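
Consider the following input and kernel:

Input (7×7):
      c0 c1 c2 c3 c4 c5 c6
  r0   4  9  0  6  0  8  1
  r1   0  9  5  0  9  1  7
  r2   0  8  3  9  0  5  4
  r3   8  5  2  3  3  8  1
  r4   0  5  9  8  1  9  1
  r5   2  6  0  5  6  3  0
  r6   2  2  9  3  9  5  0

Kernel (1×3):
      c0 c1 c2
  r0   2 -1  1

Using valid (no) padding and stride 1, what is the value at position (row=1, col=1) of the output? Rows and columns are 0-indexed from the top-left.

The receptive field on the input at this output position is [9 5 0]. Elementwise product with the kernel and sum: 9·2 + 5·-1 + 0·1.

13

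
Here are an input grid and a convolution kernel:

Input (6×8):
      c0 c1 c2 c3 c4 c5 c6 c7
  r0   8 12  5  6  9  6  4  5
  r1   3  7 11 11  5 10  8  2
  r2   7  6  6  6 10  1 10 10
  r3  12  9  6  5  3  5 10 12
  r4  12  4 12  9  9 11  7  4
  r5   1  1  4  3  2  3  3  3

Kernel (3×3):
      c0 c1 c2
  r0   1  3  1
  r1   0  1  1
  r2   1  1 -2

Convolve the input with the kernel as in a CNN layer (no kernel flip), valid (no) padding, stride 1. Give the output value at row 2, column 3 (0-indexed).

41

The receptive field on the input at this output position is [6 10 1 / 5 3 5 / 9 9 11]. Elementwise product with the kernel and sum: 6·1 + 10·3 + 1·1 + 3·1 + 5·1 + 9·1 + 9·1 + 11·-2.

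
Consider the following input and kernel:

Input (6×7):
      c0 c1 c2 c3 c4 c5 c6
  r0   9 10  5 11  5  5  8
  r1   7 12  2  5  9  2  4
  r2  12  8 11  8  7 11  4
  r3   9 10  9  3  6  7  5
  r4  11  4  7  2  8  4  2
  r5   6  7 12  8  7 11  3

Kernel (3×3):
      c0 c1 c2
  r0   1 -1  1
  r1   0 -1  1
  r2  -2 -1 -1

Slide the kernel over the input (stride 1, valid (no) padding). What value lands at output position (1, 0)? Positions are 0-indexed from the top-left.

-37

The receptive field on the input at this output position is [7 12 2 / 12 8 11 / 9 10 9]. Elementwise product with the kernel and sum: 7·1 + 12·-1 + 2·1 + 8·-1 + 11·1 + 9·-2 + 10·-1 + 9·-1.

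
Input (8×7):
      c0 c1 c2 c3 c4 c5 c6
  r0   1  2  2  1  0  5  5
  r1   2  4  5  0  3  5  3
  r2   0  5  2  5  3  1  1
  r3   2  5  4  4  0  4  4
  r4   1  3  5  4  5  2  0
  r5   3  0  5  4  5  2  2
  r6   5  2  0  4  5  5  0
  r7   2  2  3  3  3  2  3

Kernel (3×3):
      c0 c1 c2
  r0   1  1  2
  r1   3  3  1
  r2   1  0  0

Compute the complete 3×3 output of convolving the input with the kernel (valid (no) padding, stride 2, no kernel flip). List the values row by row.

Output[0,0]: The receptive field on the input at this output position is [1 2 2 / 2 4 5 / 0 5 2]. Elementwise product with the kernel and sum: 1·1 + 2·1 + 2·2 + 2·3 + 4·3 + 5·1 + 0·1.
Output[0,1]: The receptive field on the input at this output position is [2 1 0 / 5 0 3 / 2 5 3]. Elementwise product with the kernel and sum: 2·1 + 1·1 + 0·2 + 5·3 + 0·3 + 3·1 + 2·1.

30 23 45
35 42 27
33 51 35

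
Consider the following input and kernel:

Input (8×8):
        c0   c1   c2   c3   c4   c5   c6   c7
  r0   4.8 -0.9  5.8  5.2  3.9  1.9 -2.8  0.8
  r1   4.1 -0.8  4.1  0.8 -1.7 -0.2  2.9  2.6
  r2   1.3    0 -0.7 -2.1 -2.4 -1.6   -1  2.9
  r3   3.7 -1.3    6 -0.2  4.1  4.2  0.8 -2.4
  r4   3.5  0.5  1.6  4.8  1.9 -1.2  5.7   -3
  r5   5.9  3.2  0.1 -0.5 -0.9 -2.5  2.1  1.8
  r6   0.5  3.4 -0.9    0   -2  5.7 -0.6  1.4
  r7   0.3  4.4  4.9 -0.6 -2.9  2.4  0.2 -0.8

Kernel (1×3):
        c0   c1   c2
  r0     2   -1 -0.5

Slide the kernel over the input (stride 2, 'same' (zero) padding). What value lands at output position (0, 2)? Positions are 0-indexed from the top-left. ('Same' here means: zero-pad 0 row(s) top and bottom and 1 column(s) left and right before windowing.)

The receptive field on the zero-padded input at this output position is [5.2 3.9 1.9]. Elementwise product with the kernel and sum: 5.2·2 + 3.9·-1 + 1.9·-0.5.

5.55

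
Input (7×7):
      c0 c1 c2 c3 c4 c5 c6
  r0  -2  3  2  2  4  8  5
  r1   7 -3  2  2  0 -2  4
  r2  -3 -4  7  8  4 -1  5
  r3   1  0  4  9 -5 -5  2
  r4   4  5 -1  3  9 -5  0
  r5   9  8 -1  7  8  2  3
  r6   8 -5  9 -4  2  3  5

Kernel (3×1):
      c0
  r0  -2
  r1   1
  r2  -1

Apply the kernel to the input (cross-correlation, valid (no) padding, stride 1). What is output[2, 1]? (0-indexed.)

3

The receptive field on the input at this output position is [-4 / 0 / 5]. Elementwise product with the kernel and sum: -4·-2 + 0·1 + 5·-1.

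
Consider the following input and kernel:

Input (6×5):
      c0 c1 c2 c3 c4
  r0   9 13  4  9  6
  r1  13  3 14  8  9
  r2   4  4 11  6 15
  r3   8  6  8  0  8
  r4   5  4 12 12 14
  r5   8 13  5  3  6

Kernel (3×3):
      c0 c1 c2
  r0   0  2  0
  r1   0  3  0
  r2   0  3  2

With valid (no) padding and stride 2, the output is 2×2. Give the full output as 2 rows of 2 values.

Output[0,0]: The receptive field on the input at this output position is [9 13 4 / 13 3 14 / 4 4 11]. Elementwise product with the kernel and sum: 13·2 + 3·3 + 4·3 + 11·2.

69 90
62 76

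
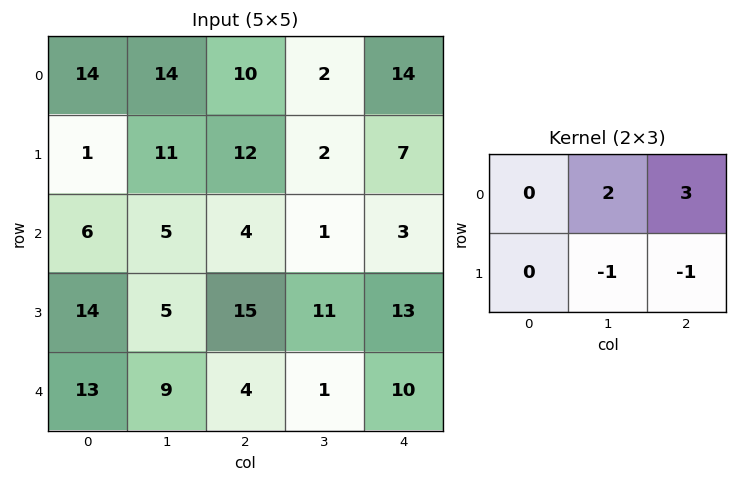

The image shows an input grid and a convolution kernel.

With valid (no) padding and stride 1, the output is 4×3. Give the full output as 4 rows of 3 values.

35 12 37
49 25 21
2 -15 -13
42 58 50

Output[0,0]: The receptive field on the input at this output position is [14 14 10 / 1 11 12]. Elementwise product with the kernel and sum: 14·2 + 10·3 + 11·-1 + 12·-1.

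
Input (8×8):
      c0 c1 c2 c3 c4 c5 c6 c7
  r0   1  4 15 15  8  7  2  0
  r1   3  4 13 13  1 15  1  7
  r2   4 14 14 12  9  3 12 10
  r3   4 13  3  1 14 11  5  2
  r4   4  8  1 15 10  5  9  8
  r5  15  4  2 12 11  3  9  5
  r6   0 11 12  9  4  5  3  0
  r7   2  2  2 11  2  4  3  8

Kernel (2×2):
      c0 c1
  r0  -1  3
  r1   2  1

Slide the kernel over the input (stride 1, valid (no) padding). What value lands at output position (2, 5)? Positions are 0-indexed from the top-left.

The receptive field on the input at this output position is [3 12 / 11 5]. Elementwise product with the kernel and sum: 3·-1 + 12·3 + 11·2 + 5·1.

60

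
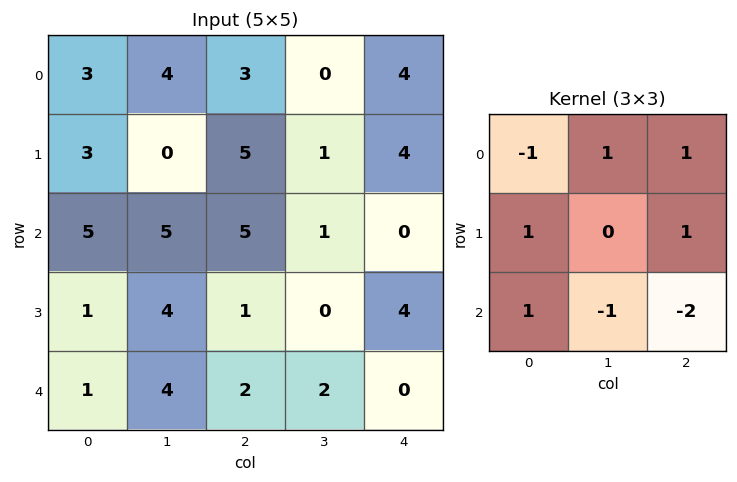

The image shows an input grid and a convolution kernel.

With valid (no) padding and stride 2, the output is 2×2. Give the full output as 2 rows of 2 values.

2 14
0 1

Output[0,0]: The receptive field on the input at this output position is [3 4 3 / 3 0 5 / 5 5 5]. Elementwise product with the kernel and sum: 3·-1 + 4·1 + 3·1 + 3·1 + 5·1 + 5·1 + 5·-1 + 5·-2.
Output[0,1]: The receptive field on the input at this output position is [3 0 4 / 5 1 4 / 5 1 0]. Elementwise product with the kernel and sum: 3·-1 + 0·1 + 4·1 + 5·1 + 4·1 + 5·1 + 1·-1 + 0·-2.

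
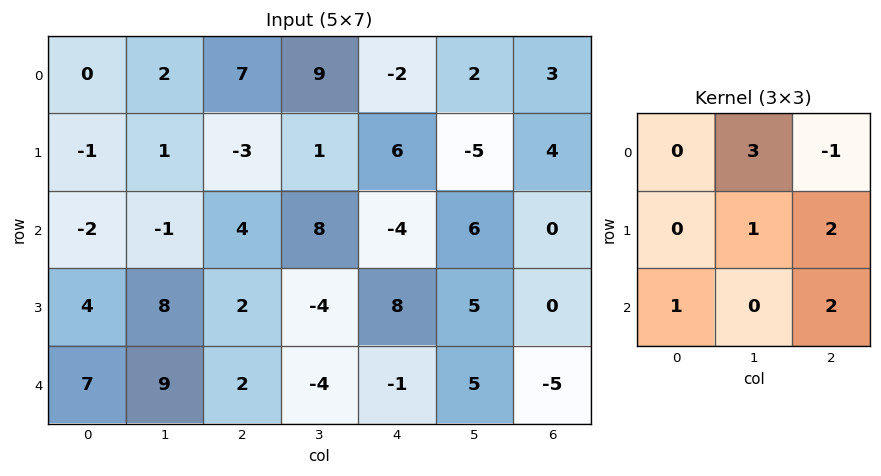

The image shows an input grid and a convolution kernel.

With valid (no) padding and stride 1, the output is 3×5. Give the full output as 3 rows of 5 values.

0 26 38 8 2
21 10 15 37 -5
16 -1 40 6 12

Output[0,0]: The receptive field on the input at this output position is [0 2 7 / -1 1 -3 / -2 -1 4]. Elementwise product with the kernel and sum: 2·3 + 7·-1 + 1·1 + -3·2 + -2·1 + 4·2.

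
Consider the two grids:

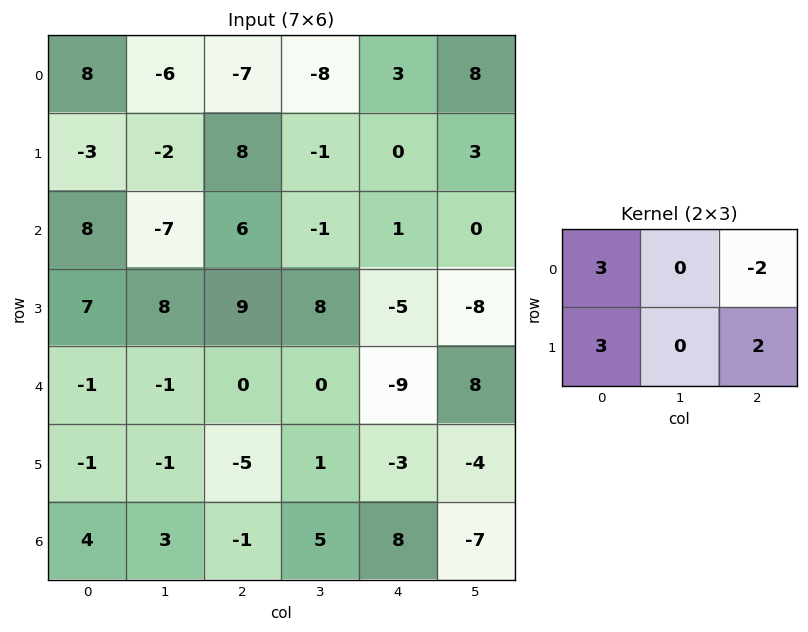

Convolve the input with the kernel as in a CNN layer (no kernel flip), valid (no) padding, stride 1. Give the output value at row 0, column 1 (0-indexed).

The receptive field on the input at this output position is [-6 -7 -8 / -2 8 -1]. Elementwise product with the kernel and sum: -6·3 + -8·-2 + -2·3 + -1·2.

-10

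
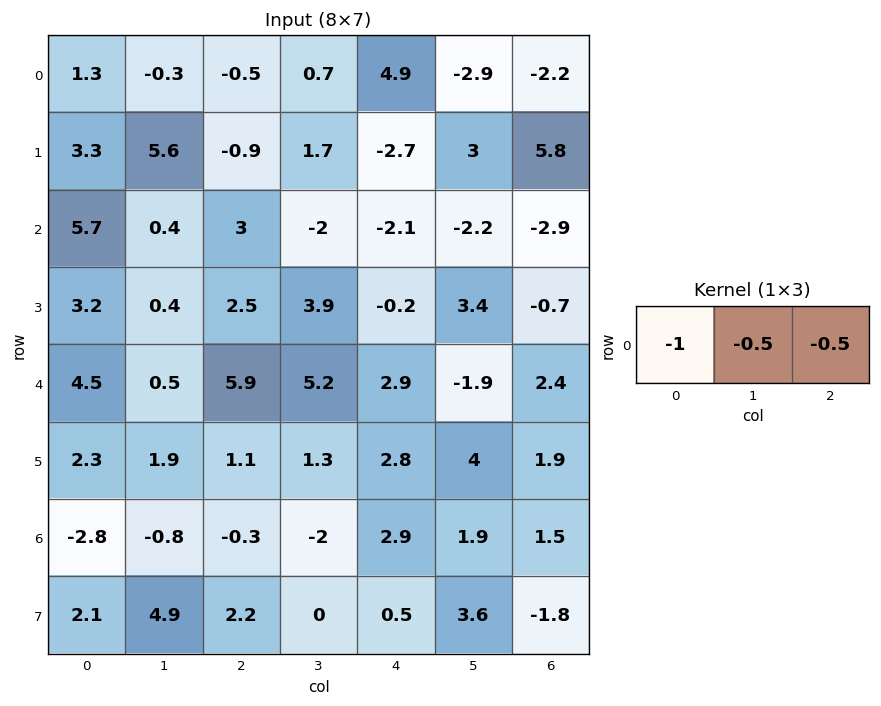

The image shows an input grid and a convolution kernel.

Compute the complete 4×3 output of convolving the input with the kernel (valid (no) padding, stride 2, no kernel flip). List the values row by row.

Output[0,0]: The receptive field on the input at this output position is [1.3 -0.3 -0.5]. Elementwise product with the kernel and sum: 1.3·-1 + -0.3·-0.5 + -0.5·-0.5.

-0.9 -2.3 -2.35
-7.4 -0.95 4.65
-7.7 -9.95 -3.15
3.35 -0.15 -4.6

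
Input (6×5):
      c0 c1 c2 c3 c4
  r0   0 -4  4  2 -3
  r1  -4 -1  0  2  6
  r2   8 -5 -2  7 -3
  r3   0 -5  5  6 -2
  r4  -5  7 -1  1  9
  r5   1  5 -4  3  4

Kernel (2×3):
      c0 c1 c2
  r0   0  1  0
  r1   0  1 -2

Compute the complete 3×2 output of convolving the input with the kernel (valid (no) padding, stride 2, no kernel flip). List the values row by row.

-5 -8
-20 17
20 -4

Output[0,0]: The receptive field on the input at this output position is [0 -4 4 / -4 -1 0]. Elementwise product with the kernel and sum: -4·1 + -1·1 + 0·-2.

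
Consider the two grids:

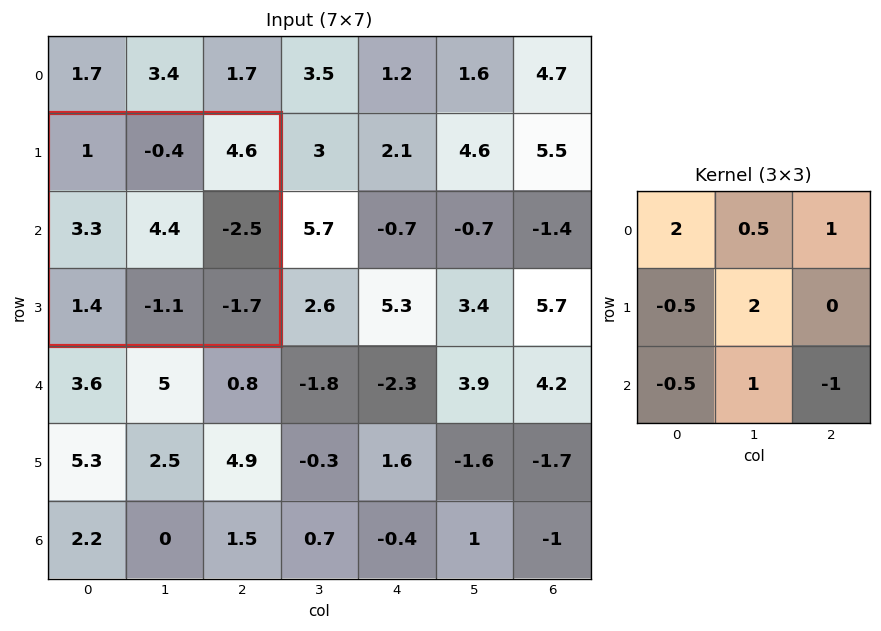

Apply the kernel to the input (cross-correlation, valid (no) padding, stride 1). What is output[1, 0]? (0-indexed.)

The receptive field on the input at this output position is [1 -0.4 4.6 / 3.3 4.4 -2.5 / 1.4 -1.1 -1.7]. Elementwise product with the kernel and sum: 1·2 + -0.4·0.5 + 4.6·1 + 3.3·-0.5 + 4.4·2 + 1.4·-0.5 + -1.1·1 + -1.7·-1.

13.45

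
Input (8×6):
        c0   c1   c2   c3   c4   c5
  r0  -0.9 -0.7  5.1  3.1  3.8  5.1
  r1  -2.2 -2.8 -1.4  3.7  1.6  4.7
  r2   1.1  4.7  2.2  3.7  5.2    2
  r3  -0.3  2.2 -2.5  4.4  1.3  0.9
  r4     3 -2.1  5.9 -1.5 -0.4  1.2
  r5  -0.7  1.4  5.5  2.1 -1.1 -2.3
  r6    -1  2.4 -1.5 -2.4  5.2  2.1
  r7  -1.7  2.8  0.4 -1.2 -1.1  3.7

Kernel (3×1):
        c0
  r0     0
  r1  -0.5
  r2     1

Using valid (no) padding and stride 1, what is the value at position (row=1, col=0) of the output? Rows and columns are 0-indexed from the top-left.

The receptive field on the input at this output position is [-2.2 / 1.1 / -0.3]. Elementwise product with the kernel and sum: 1.1·-0.5 + -0.3·1.

-0.85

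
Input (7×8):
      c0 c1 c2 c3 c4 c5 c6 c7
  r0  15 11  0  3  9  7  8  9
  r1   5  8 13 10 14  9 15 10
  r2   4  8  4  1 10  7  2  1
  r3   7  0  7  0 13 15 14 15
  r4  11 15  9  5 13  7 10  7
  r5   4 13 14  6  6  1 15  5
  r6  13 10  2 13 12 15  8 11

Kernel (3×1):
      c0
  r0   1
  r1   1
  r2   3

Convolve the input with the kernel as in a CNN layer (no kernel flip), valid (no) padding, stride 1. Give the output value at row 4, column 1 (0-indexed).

The receptive field on the input at this output position is [15 / 13 / 10]. Elementwise product with the kernel and sum: 15·1 + 13·1 + 10·3.

58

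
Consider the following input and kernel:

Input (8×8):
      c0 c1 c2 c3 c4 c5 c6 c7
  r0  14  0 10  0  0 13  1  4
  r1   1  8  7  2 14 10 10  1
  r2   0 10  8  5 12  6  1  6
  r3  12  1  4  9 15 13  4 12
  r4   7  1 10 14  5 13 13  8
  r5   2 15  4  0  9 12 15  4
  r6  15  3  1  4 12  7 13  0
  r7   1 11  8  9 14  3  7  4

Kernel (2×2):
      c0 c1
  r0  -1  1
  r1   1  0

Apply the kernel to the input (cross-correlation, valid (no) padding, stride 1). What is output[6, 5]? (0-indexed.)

The receptive field on the input at this output position is [7 13 / 3 7]. Elementwise product with the kernel and sum: 7·-1 + 13·1 + 3·1.

9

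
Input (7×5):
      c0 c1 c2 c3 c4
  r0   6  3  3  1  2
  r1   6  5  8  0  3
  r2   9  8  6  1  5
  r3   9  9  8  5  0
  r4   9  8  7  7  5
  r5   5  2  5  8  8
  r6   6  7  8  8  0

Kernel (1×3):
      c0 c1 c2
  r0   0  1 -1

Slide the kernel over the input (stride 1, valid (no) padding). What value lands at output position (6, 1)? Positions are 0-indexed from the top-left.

0

The receptive field on the input at this output position is [7 8 8]. Elementwise product with the kernel and sum: 8·1 + 8·-1.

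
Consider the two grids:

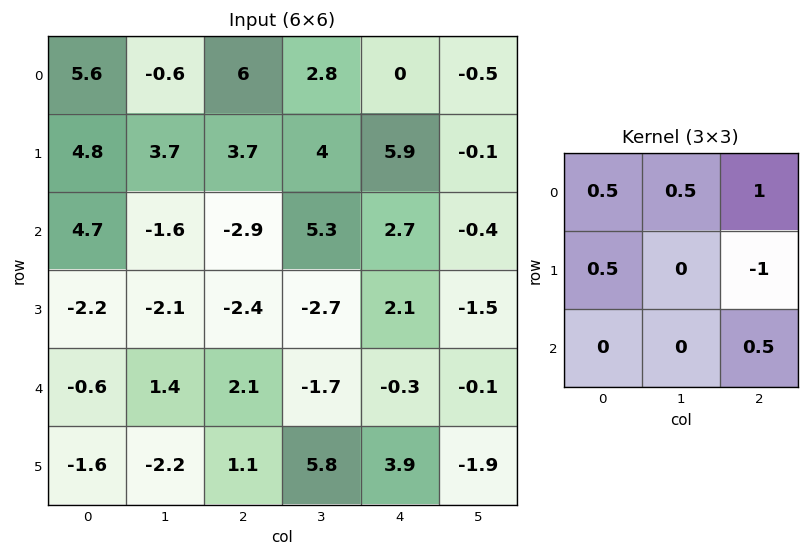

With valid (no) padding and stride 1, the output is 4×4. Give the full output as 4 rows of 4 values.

Output[0,0]: The receptive field on the input at this output position is [5.6 -0.6 6 / 4.8 3.7 3.7 / 4.7 -1.6 -2.9]. Elementwise product with the kernel and sum: 5.6·0.5 + -0.6·0.5 + 6·1 + 4.8·0.5 + 3.7·-1 + -2.9·0.5.
Output[0,1]: The receptive field on the input at this output position is [-0.6 6 2.8 / 3.7 3.7 4 / -1.6 -2.9 5.3]. Elementwise product with the kernel and sum: -0.6·0.5 + 6·0.5 + 2.8·1 + 3.7·0.5 + 4·-1 + 5.3·0.5.

5.75 6 1.7 2.8
12 0.25 6.65 7.15
1 3.85 0.45 3.7
-6.4 0.35 2.85 -3.5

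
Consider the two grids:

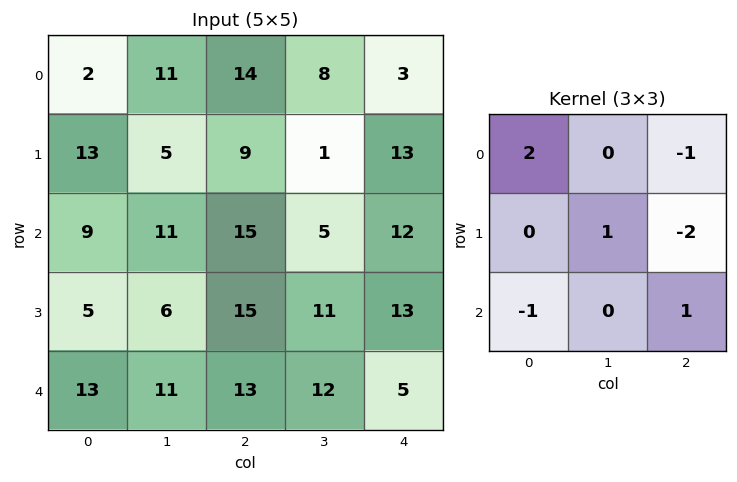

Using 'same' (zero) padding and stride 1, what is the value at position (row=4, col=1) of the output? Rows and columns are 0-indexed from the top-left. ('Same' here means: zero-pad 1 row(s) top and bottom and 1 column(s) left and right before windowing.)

-20

The receptive field on the zero-padded input at this output position is [5 6 15 / 13 11 13 / 0 0 0]. Elementwise product with the kernel and sum: 5·2 + 15·-1 + 11·1 + 13·-2 + 0·-1 + 0·1.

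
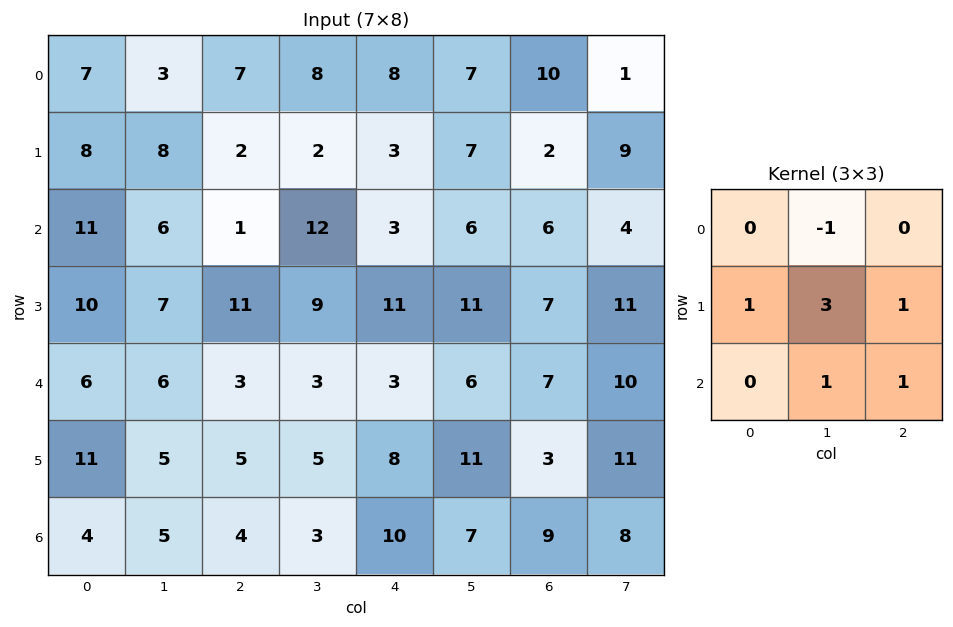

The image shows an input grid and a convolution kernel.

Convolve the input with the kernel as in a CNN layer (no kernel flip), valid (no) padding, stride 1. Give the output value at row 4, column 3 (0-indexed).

54

The receptive field on the input at this output position is [3 3 6 / 5 8 11 / 3 10 7]. Elementwise product with the kernel and sum: 3·-1 + 5·1 + 8·3 + 11·1 + 10·1 + 7·1.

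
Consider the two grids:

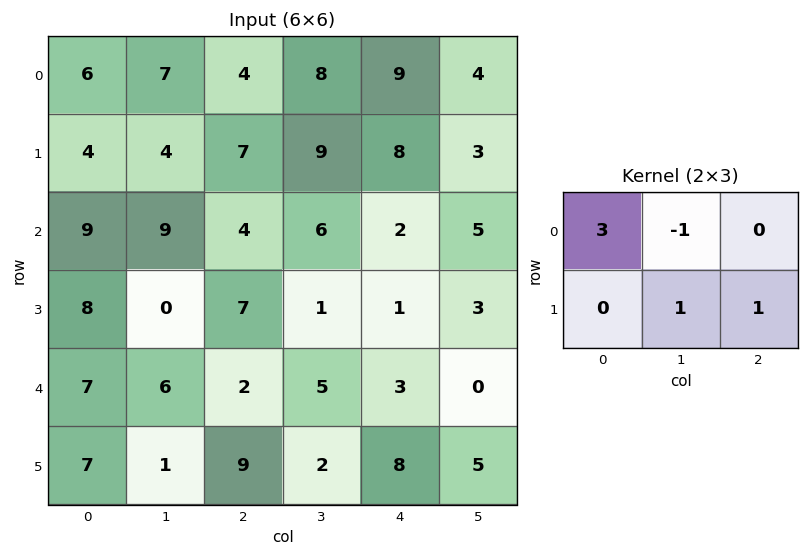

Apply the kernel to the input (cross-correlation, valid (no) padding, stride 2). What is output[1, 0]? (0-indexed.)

25

The receptive field on the input at this output position is [9 9 4 / 8 0 7]. Elementwise product with the kernel and sum: 9·3 + 9·-1 + 0·1 + 7·1.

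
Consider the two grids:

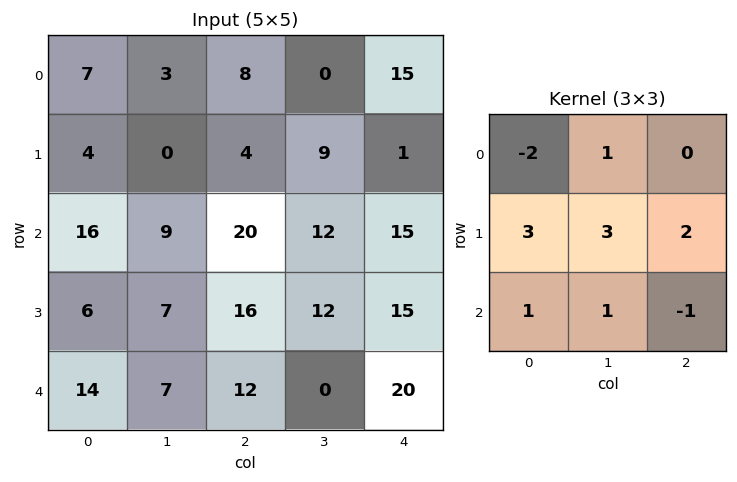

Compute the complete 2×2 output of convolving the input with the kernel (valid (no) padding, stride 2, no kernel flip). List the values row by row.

Output[0,0]: The receptive field on the input at this output position is [7 3 8 / 4 0 4 / 16 9 20]. Elementwise product with the kernel and sum: 7·-2 + 3·1 + 4·3 + 0·3 + 4·2 + 16·1 + 9·1 + 20·-1.
Output[0,1]: The receptive field on the input at this output position is [8 0 15 / 4 9 1 / 20 12 15]. Elementwise product with the kernel and sum: 8·-2 + 0·1 + 4·3 + 9·3 + 1·2 + 20·1 + 12·1 + 15·-1.

14 42
57 78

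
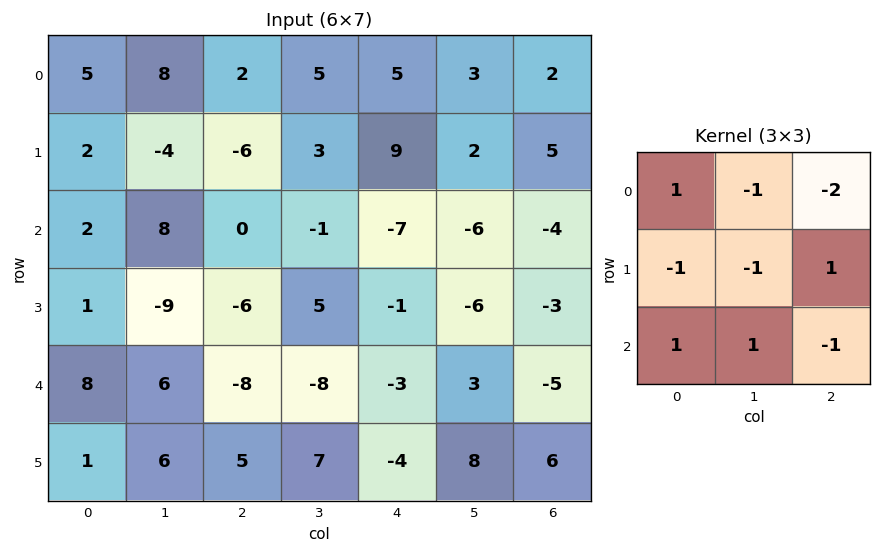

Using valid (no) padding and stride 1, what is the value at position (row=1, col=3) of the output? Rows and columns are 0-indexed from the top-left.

2

The receptive field on the input at this output position is [3 9 2 / -1 -7 -6 / 5 -1 -6]. Elementwise product with the kernel and sum: 3·1 + 9·-1 + 2·-2 + -1·-1 + -7·-1 + -6·1 + 5·1 + -1·1 + -6·-1.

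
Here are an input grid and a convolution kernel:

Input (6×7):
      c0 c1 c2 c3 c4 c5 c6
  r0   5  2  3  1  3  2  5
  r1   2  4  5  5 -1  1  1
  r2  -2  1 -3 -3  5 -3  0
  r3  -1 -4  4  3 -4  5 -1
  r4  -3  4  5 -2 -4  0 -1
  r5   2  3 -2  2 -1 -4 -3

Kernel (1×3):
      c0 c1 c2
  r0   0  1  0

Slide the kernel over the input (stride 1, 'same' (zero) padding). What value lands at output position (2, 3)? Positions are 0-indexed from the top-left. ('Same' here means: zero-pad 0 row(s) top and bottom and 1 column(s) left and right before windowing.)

-3

The receptive field on the zero-padded input at this output position is [-3 -3 5]. Elementwise product with the kernel and sum: -3·1.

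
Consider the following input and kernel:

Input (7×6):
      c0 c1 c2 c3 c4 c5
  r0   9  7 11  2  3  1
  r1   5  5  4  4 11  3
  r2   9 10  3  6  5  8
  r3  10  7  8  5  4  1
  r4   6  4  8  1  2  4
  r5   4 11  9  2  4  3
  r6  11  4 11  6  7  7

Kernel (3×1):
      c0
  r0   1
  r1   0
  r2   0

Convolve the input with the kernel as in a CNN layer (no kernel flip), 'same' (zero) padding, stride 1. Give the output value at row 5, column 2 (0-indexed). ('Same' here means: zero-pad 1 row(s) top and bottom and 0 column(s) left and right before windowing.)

The receptive field on the zero-padded input at this output position is [8 / 9 / 11]. Elementwise product with the kernel and sum: 8·1.

8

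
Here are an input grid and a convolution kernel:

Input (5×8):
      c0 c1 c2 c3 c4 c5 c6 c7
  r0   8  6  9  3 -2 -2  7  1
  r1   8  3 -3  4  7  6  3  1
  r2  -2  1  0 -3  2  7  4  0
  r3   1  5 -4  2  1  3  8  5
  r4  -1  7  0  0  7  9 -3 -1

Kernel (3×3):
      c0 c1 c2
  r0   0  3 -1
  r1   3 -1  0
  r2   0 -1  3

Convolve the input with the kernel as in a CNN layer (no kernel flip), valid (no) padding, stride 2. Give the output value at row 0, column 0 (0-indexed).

The receptive field on the input at this output position is [8 6 9 / 8 3 -3 / -2 1 0]. Elementwise product with the kernel and sum: 6·3 + 9·-1 + 8·3 + 3·-1 + 1·-1 + 0·3.

29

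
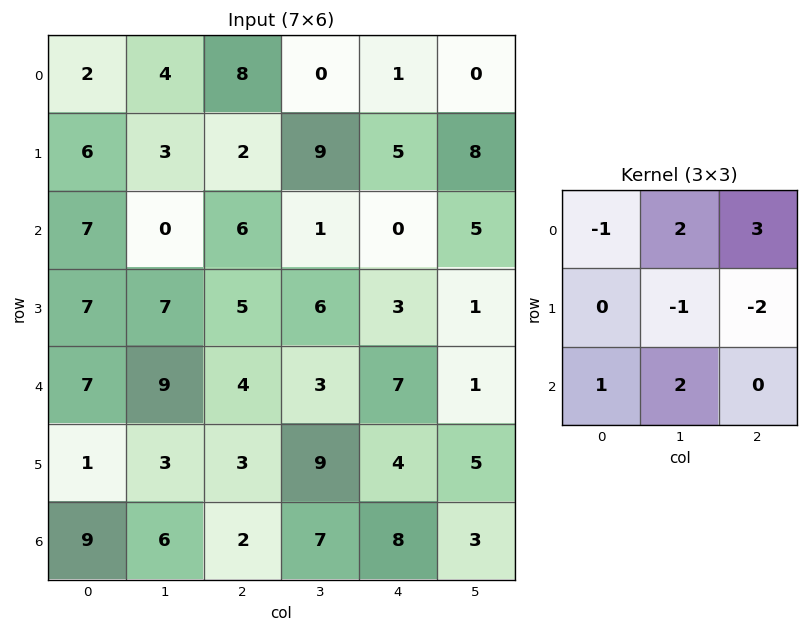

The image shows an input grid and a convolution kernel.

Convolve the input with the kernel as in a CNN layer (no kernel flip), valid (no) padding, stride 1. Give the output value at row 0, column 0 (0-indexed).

The receptive field on the input at this output position is [2 4 8 / 6 3 2 / 7 0 6]. Elementwise product with the kernel and sum: 2·-1 + 4·2 + 8·3 + 3·-1 + 2·-2 + 7·1 + 0·2.

30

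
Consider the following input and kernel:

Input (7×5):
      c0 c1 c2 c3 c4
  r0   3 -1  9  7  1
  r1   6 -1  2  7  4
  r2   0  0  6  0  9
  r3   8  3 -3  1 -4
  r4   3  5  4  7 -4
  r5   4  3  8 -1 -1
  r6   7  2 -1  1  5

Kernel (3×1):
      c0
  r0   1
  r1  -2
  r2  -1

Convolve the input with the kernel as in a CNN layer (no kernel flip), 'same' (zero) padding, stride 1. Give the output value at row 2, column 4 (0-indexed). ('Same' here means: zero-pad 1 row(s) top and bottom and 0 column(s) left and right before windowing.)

-10

The receptive field on the zero-padded input at this output position is [4 / 9 / -4]. Elementwise product with the kernel and sum: 4·1 + 9·-2 + -4·-1.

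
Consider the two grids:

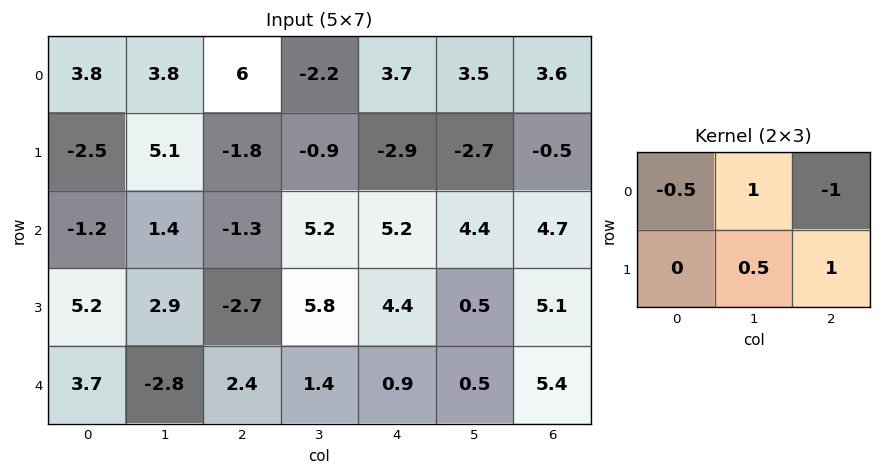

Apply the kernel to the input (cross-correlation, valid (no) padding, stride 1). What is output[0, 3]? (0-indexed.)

The receptive field on the input at this output position is [-2.2 3.7 3.5 / -0.9 -2.9 -2.7]. Elementwise product with the kernel and sum: -2.2·-0.5 + 3.7·1 + 3.5·-1 + -2.9·0.5 + -2.7·1.

-2.85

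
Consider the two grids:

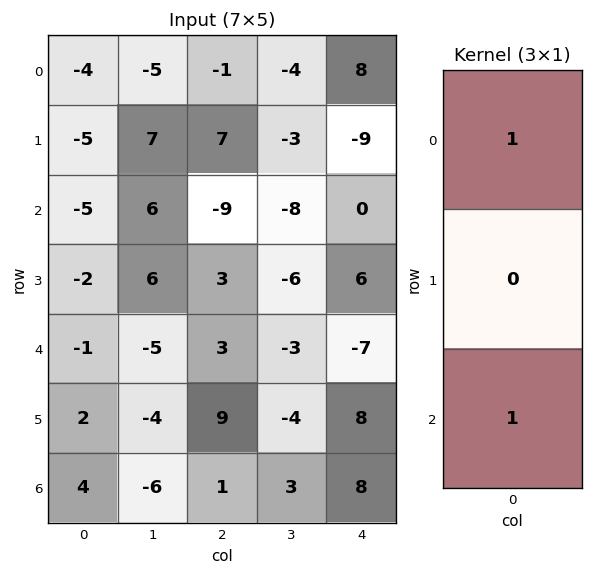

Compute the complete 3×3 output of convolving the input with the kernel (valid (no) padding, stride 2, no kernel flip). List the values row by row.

-9 -10 8
-6 -6 -7
3 4 1

Output[0,0]: The receptive field on the input at this output position is [-4 / -5 / -5]. Elementwise product with the kernel and sum: -4·1 + -5·1.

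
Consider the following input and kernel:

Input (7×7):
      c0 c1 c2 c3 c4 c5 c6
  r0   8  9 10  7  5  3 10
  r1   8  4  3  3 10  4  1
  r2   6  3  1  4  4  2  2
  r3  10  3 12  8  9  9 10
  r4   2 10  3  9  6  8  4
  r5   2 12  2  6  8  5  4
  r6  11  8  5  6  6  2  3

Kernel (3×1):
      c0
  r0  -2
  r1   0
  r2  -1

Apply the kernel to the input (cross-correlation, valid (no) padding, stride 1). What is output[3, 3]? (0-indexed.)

-22

The receptive field on the input at this output position is [8 / 9 / 6]. Elementwise product with the kernel and sum: 8·-2 + 6·-1.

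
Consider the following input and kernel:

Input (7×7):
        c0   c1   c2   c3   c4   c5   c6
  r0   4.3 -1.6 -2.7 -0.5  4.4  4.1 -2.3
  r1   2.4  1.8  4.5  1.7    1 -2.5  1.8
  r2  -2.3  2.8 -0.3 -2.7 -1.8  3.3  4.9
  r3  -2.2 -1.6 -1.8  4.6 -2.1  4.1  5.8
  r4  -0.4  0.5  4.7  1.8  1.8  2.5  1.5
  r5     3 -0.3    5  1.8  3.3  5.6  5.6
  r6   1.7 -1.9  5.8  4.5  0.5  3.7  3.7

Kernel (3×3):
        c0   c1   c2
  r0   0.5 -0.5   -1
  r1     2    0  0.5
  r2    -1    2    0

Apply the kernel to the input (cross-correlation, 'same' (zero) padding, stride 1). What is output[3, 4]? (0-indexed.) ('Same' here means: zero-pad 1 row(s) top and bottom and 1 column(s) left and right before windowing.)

The receptive field on the zero-padded input at this output position is [-2.7 -1.8 3.3 / 4.6 -2.1 4.1 / 1.8 1.8 2.5]. Elementwise product with the kernel and sum: -2.7·0.5 + -1.8·-0.5 + 3.3·-1 + 4.6·2 + 4.1·0.5 + 1.8·-1 + 1.8·2.

9.3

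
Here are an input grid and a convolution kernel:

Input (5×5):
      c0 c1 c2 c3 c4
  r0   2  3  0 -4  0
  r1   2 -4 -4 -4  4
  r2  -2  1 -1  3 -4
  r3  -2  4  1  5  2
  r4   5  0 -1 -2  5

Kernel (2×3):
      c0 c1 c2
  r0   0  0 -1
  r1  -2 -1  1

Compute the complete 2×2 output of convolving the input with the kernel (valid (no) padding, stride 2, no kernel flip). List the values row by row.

-4 16
2 -1

Output[0,0]: The receptive field on the input at this output position is [2 3 0 / 2 -4 -4]. Elementwise product with the kernel and sum: 0·-1 + 2·-2 + -4·-1 + -4·1.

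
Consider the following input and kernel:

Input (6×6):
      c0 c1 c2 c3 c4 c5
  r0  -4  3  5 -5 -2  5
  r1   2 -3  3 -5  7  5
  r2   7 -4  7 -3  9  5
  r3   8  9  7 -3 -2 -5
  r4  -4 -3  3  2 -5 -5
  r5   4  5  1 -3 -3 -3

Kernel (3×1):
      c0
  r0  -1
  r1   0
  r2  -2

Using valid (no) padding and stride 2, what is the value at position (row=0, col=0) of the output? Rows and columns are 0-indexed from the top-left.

-10

The receptive field on the input at this output position is [-4 / 2 / 7]. Elementwise product with the kernel and sum: -4·-1 + 7·-2.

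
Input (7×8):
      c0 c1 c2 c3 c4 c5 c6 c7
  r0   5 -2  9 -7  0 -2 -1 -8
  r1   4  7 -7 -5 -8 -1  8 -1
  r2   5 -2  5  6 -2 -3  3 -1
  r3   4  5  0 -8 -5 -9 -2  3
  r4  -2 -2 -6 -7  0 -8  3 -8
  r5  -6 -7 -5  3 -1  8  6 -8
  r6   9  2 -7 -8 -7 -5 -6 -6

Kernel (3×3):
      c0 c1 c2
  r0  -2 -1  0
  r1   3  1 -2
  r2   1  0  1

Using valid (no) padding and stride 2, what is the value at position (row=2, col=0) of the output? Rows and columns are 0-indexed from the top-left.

-7

The receptive field on the input at this output position is [-2 -2 -6 / -6 -7 -5 / 9 2 -7]. Elementwise product with the kernel and sum: -2·-2 + -2·-1 + -6·3 + -7·1 + -5·-2 + 9·1 + -7·1.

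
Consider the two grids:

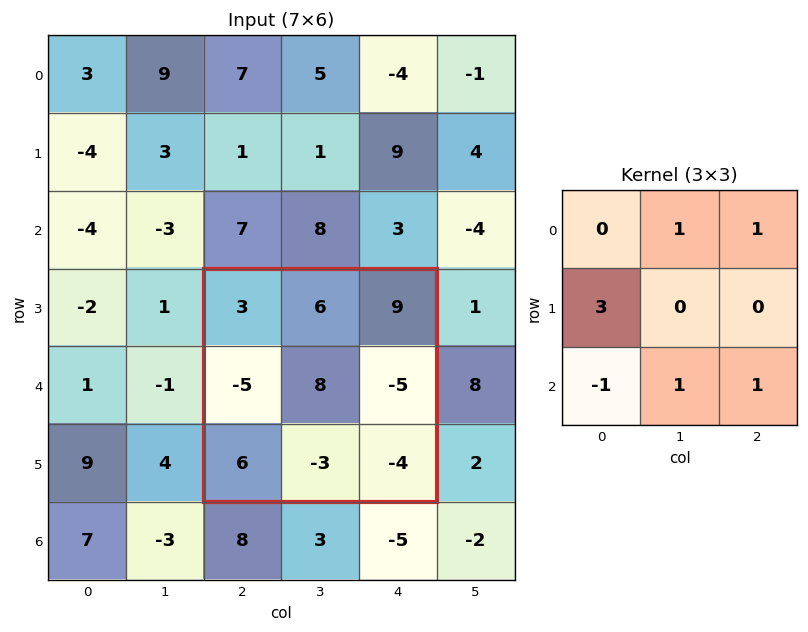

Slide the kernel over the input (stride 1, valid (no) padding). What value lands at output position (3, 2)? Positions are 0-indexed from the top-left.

-13

The receptive field on the input at this output position is [3 6 9 / -5 8 -5 / 6 -3 -4]. Elementwise product with the kernel and sum: 6·1 + 9·1 + -5·3 + 6·-1 + -3·1 + -4·1.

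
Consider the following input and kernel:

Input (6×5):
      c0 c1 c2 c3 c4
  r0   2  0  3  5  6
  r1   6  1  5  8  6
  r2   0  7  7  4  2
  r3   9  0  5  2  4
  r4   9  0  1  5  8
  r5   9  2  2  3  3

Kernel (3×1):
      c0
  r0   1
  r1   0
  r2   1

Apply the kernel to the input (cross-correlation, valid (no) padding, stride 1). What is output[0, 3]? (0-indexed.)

The receptive field on the input at this output position is [5 / 8 / 4]. Elementwise product with the kernel and sum: 5·1 + 4·1.

9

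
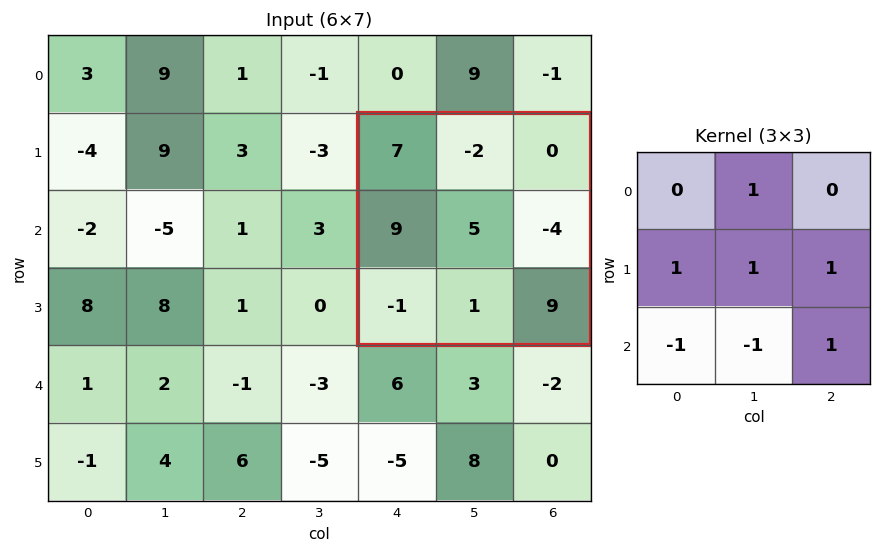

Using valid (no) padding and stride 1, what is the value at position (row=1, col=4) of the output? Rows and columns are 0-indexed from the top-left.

The receptive field on the input at this output position is [7 -2 0 / 9 5 -4 / -1 1 9]. Elementwise product with the kernel and sum: -2·1 + 9·1 + 5·1 + -4·1 + -1·-1 + 1·-1 + 9·1.

17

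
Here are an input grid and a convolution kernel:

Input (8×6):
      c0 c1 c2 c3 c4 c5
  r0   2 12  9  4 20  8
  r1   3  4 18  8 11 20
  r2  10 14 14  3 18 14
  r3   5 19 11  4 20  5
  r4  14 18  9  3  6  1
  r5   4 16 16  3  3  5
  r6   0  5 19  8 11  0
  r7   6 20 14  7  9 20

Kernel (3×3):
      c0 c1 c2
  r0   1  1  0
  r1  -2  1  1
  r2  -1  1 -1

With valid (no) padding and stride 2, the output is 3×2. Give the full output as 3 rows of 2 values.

20 -33
39 7
42 -36

Output[0,0]: The receptive field on the input at this output position is [2 12 9 / 3 4 18 / 10 14 14]. Elementwise product with the kernel and sum: 2·1 + 12·1 + 3·-2 + 4·1 + 18·1 + 10·-1 + 14·1 + 14·-1.
Output[0,1]: The receptive field on the input at this output position is [9 4 20 / 18 8 11 / 14 3 18]. Elementwise product with the kernel and sum: 9·1 + 4·1 + 18·-2 + 8·1 + 11·1 + 14·-1 + 3·1 + 18·-1.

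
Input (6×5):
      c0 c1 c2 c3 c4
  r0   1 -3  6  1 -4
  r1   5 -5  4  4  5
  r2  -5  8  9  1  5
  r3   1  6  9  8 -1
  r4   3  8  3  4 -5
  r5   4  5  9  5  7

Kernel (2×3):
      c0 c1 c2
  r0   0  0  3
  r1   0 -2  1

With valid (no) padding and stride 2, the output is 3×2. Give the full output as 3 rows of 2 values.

32 -15
24 -2
8 -18

Output[0,0]: The receptive field on the input at this output position is [1 -3 6 / 5 -5 4]. Elementwise product with the kernel and sum: 6·3 + -5·-2 + 4·1.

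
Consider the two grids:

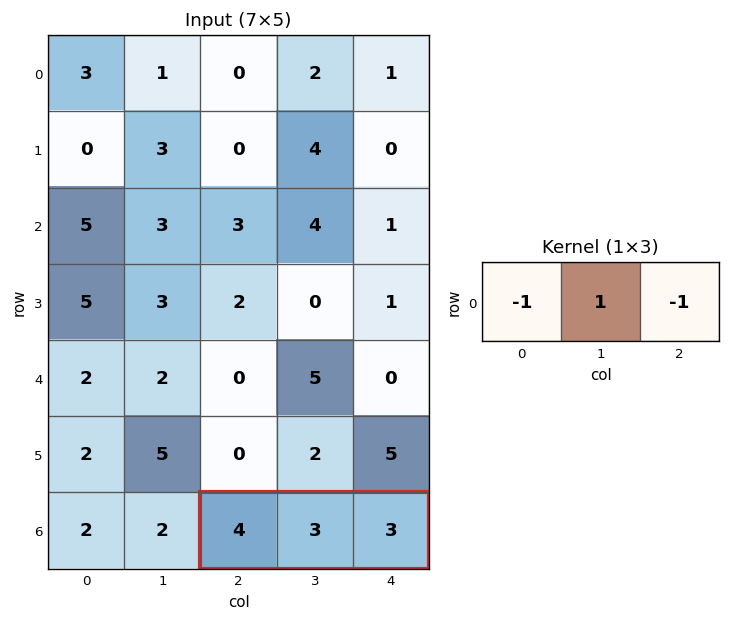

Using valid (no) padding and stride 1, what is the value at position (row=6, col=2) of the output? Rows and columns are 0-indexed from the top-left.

The receptive field on the input at this output position is [4 3 3]. Elementwise product with the kernel and sum: 4·-1 + 3·1 + 3·-1.

-4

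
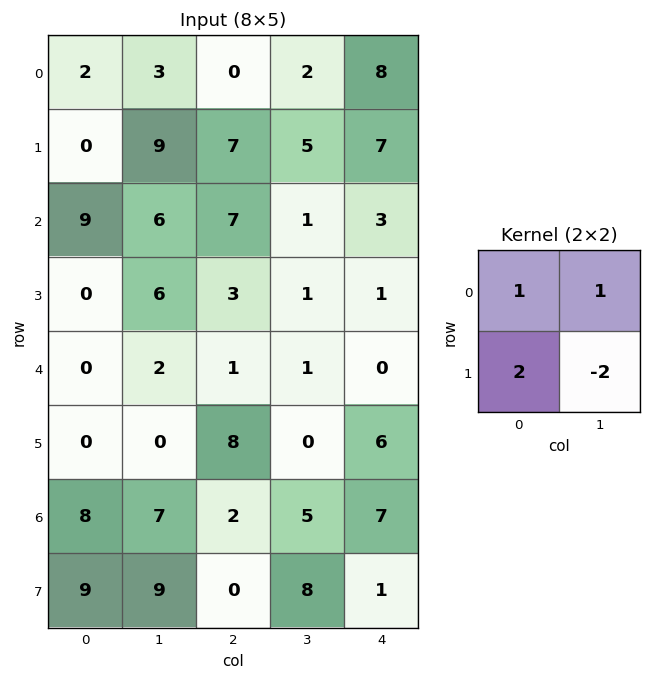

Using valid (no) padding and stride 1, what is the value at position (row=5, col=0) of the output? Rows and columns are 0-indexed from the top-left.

2

The receptive field on the input at this output position is [0 0 / 8 7]. Elementwise product with the kernel and sum: 0·1 + 0·1 + 8·2 + 7·-2.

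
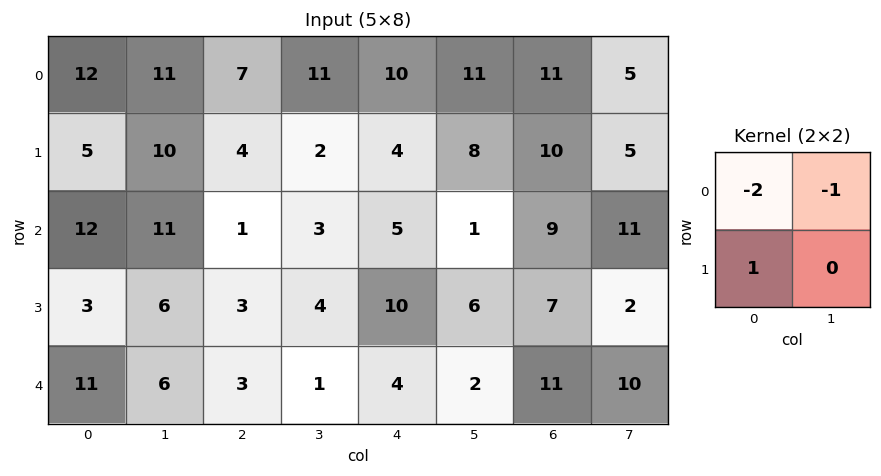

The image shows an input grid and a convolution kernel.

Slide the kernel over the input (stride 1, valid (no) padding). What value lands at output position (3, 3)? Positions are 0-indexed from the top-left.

-17

The receptive field on the input at this output position is [4 10 / 1 4]. Elementwise product with the kernel and sum: 4·-2 + 10·-1 + 1·1.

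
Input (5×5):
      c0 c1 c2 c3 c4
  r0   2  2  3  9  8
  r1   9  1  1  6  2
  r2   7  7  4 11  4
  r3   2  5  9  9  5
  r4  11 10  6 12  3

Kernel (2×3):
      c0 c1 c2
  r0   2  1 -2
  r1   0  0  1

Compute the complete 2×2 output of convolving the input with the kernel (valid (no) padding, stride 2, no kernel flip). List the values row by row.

Output[0,0]: The receptive field on the input at this output position is [2 2 3 / 9 1 1]. Elementwise product with the kernel and sum: 2·2 + 2·1 + 3·-2 + 1·1.
Output[0,1]: The receptive field on the input at this output position is [3 9 8 / 1 6 2]. Elementwise product with the kernel and sum: 3·2 + 9·1 + 8·-2 + 2·1.

1 1
22 16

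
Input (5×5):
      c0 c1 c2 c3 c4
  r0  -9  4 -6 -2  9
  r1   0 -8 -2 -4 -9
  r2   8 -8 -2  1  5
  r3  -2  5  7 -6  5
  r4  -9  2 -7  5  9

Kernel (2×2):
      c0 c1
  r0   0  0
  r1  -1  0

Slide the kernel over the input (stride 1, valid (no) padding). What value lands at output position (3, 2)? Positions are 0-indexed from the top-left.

7

The receptive field on the input at this output position is [7 -6 / -7 5]. Elementwise product with the kernel and sum: -7·-1.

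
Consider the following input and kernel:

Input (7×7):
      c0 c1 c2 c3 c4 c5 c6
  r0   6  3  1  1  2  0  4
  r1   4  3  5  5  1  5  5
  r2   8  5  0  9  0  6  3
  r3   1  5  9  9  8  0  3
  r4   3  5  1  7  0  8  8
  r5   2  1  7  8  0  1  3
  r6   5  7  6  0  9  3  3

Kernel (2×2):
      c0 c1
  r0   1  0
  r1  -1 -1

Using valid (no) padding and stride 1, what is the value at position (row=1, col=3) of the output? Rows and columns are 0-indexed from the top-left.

-4

The receptive field on the input at this output position is [5 1 / 9 0]. Elementwise product with the kernel and sum: 5·1 + 9·-1 + 0·-1.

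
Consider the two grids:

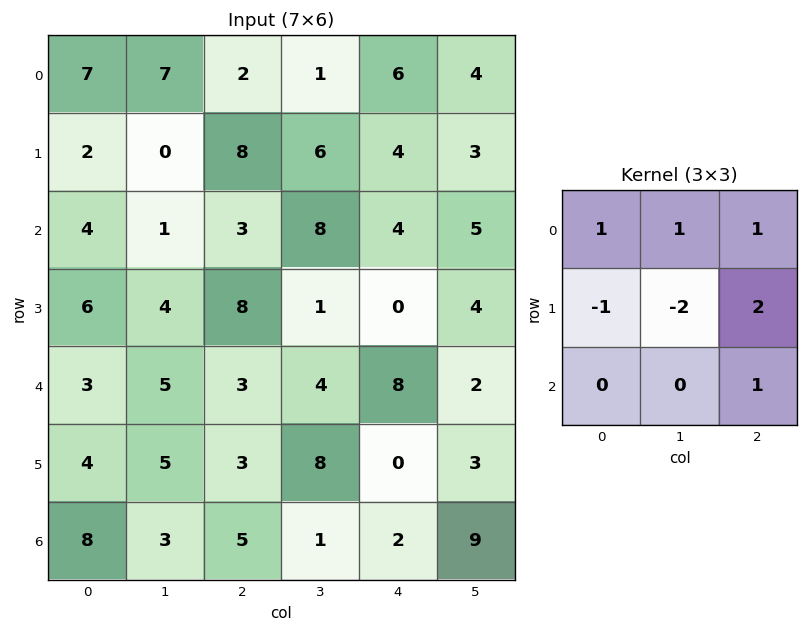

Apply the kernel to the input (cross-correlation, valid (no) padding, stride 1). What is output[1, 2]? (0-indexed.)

7

The receptive field on the input at this output position is [8 6 4 / 3 8 4 / 8 1 0]. Elementwise product with the kernel and sum: 8·1 + 6·1 + 4·1 + 3·-1 + 8·-2 + 4·2 + 0·1.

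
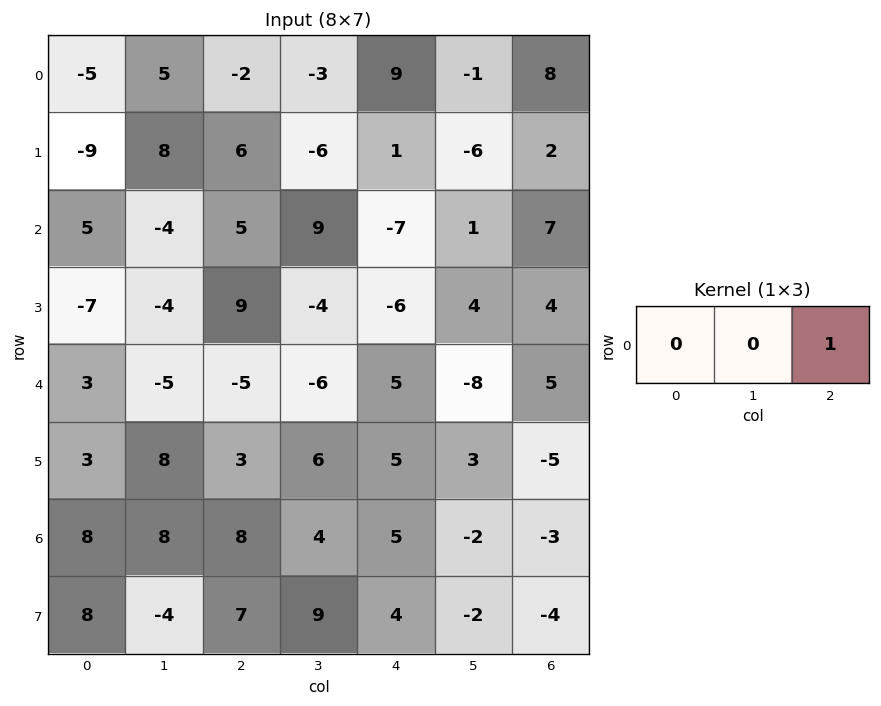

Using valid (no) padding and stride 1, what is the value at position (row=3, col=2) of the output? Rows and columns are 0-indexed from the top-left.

-6

The receptive field on the input at this output position is [9 -4 -6]. Elementwise product with the kernel and sum: -6·1.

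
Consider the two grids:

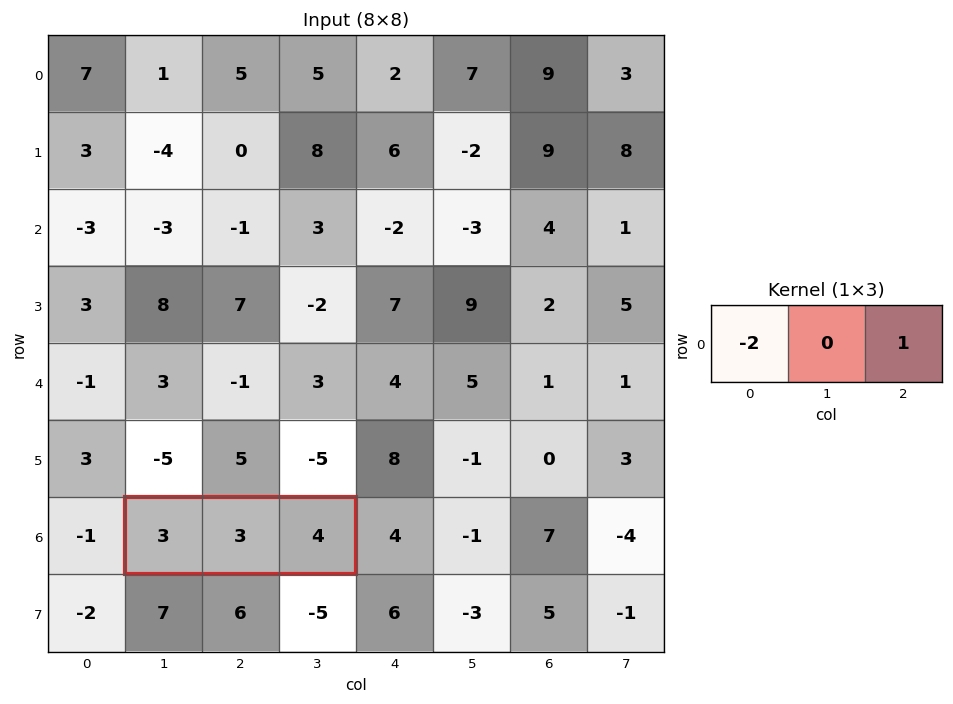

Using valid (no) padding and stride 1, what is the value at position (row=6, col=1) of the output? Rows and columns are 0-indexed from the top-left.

-2

The receptive field on the input at this output position is [3 3 4]. Elementwise product with the kernel and sum: 3·-2 + 4·1.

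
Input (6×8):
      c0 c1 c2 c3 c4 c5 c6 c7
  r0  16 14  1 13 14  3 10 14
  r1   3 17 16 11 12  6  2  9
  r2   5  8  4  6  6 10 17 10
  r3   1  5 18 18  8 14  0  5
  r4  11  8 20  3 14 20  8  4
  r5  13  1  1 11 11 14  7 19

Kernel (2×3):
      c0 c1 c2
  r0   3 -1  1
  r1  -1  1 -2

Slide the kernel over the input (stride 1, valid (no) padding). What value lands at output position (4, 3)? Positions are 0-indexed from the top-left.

-13

The receptive field on the input at this output position is [3 14 20 / 11 11 14]. Elementwise product with the kernel and sum: 3·3 + 14·-1 + 20·1 + 11·-1 + 11·1 + 14·-2.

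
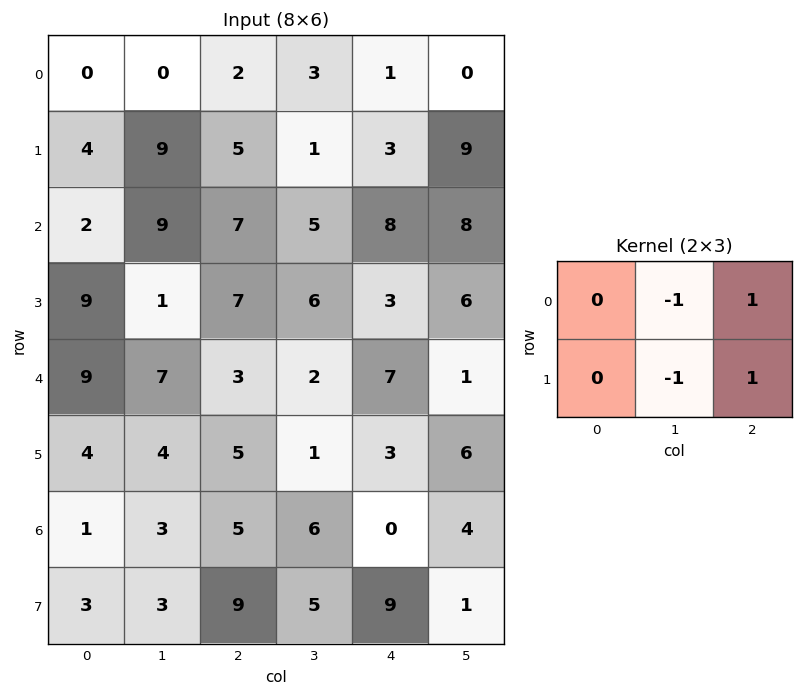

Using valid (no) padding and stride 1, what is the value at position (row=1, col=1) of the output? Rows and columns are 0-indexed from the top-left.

The receptive field on the input at this output position is [9 5 1 / 9 7 5]. Elementwise product with the kernel and sum: 5·-1 + 1·1 + 7·-1 + 5·1.

-6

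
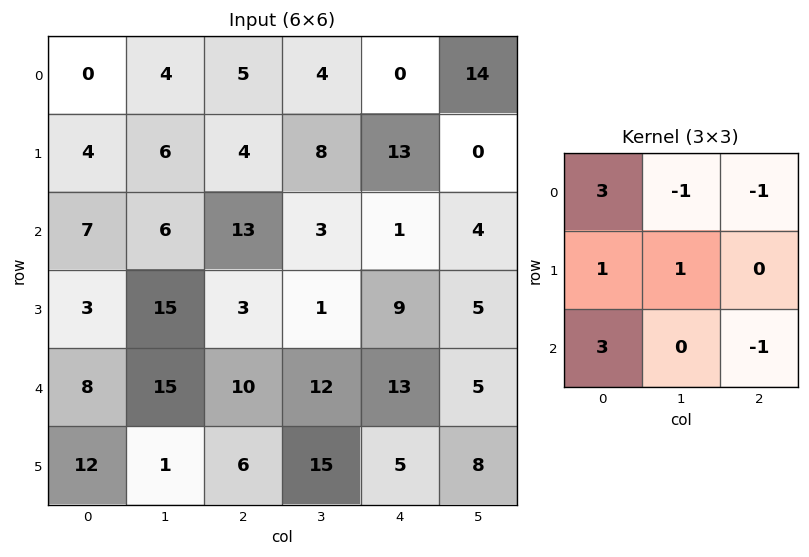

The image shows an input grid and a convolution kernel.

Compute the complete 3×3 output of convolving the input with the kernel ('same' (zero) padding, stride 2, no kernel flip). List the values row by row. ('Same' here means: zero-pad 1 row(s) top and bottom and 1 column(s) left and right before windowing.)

Output[0,0]: The receptive field on the zero-padded input at this output position is [0 0 0 / 0 0 4 / 0 4 6]. Elementwise product with the kernel and sum: 0·3 + 0·-1 + 0·-1 + 0·1 + 0·1 + 0·3 + 6·-1.
Output[0,1]: The receptive field on the zero-padded input at this output position is [0 0 0 / 4 5 4 / 6 4 8]. Elementwise product with the kernel and sum: 0·3 + 0·-1 + 0·-1 + 4·1 + 5·1 + 6·3 + 8·-1.

-6 19 28
-18 69 13
-11 54 51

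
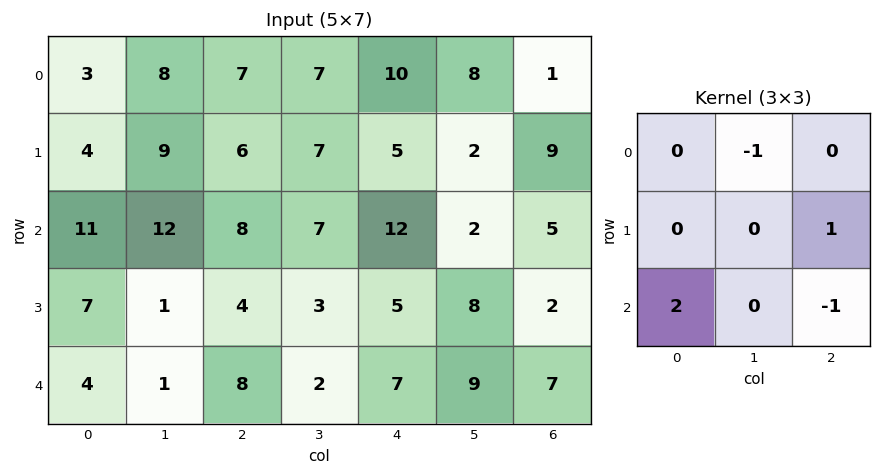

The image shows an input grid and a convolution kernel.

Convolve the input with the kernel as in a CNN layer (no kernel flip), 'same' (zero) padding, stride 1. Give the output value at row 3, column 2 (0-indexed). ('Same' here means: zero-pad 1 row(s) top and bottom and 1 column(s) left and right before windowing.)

The receptive field on the zero-padded input at this output position is [12 8 7 / 1 4 3 / 1 8 2]. Elementwise product with the kernel and sum: 8·-1 + 3·1 + 1·2 + 2·-1.

-5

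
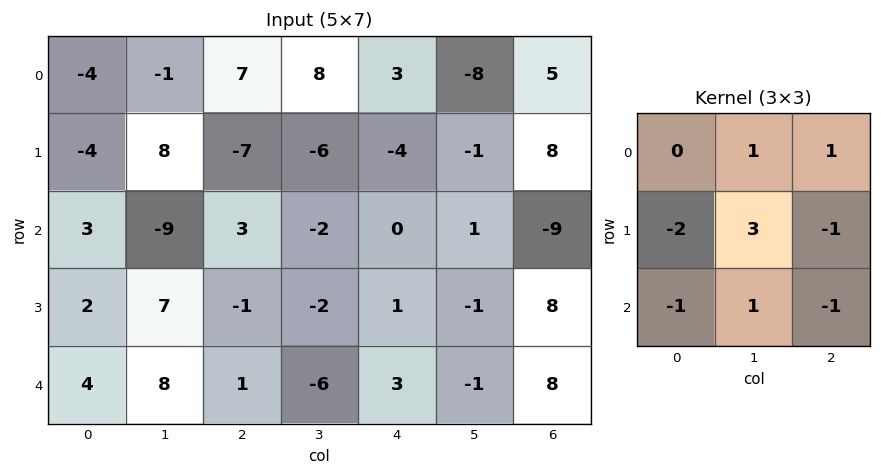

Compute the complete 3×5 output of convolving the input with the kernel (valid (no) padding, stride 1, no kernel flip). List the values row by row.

Output[0,0]: The receptive field on the input at this output position is [-4 -1 7 / -4 8 -7 / 3 -9 3]. Elementwise product with the kernel and sum: -1·1 + 7·1 + -4·-2 + 8·3 + -7·-1 + 3·-1 + -9·1 + 3·-1.

30 -2 6 -3 4
-29 10 -24 2 9
15 -15 -17 19 -33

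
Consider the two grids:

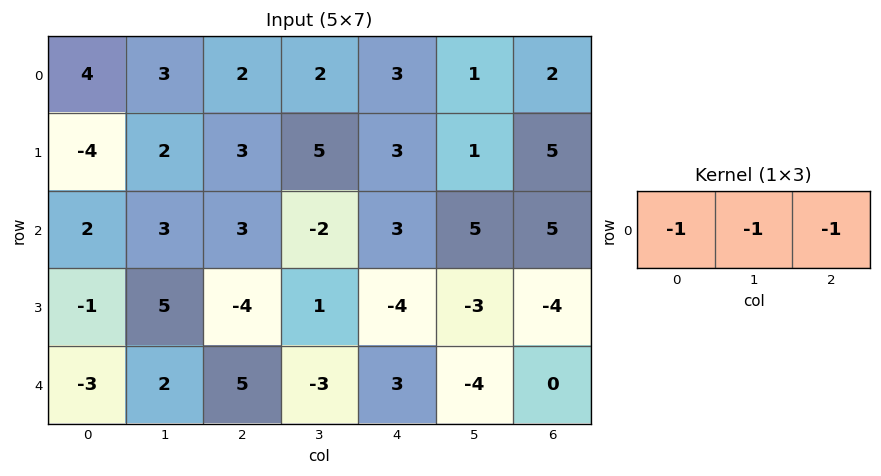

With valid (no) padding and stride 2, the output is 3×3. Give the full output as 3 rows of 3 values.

Output[0,0]: The receptive field on the input at this output position is [4 3 2]. Elementwise product with the kernel and sum: 4·-1 + 3·-1 + 2·-1.

-9 -7 -6
-8 -4 -13
-4 -5 1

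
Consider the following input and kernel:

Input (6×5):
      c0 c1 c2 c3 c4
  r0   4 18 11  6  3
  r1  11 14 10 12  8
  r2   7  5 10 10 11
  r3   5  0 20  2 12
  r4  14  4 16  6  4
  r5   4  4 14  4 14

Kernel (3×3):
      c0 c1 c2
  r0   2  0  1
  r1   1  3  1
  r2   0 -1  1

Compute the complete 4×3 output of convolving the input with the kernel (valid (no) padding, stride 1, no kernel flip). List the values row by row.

87 98 80
84 67 89
61 72 67
82 50 100

Output[0,0]: The receptive field on the input at this output position is [4 18 11 / 11 14 10 / 7 5 10]. Elementwise product with the kernel and sum: 4·2 + 11·1 + 11·1 + 14·3 + 10·1 + 5·-1 + 10·1.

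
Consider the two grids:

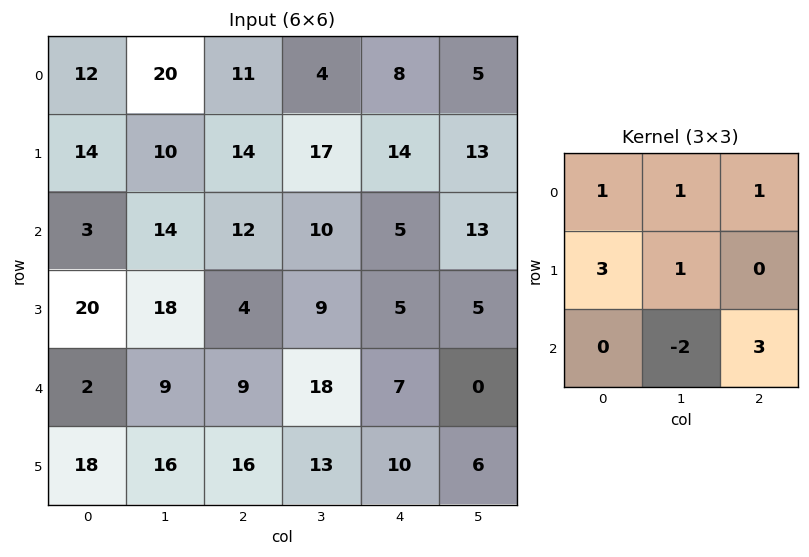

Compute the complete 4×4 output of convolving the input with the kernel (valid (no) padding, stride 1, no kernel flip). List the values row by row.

103 85 77 111
37 114 88 84
116 130 33 46
73 74 67 78

Output[0,0]: The receptive field on the input at this output position is [12 20 11 / 14 10 14 / 3 14 12]. Elementwise product with the kernel and sum: 12·1 + 20·1 + 11·1 + 14·3 + 10·1 + 14·-2 + 12·3.
Output[0,1]: The receptive field on the input at this output position is [20 11 4 / 10 14 17 / 14 12 10]. Elementwise product with the kernel and sum: 20·1 + 11·1 + 4·1 + 10·3 + 14·1 + 12·-2 + 10·3.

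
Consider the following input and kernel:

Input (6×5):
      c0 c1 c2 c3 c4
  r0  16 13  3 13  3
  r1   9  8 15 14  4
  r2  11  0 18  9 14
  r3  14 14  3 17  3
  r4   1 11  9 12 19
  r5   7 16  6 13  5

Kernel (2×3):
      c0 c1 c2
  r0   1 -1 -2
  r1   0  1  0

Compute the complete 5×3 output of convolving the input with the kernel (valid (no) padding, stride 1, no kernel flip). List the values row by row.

5 -1 -2
-29 -17 2
-11 -33 -2
5 -14 -8
-12 -16 -28

Output[0,0]: The receptive field on the input at this output position is [16 13 3 / 9 8 15]. Elementwise product with the kernel and sum: 16·1 + 13·-1 + 3·-2 + 8·1.
Output[0,1]: The receptive field on the input at this output position is [13 3 13 / 8 15 14]. Elementwise product with the kernel and sum: 13·1 + 3·-1 + 13·-2 + 15·1.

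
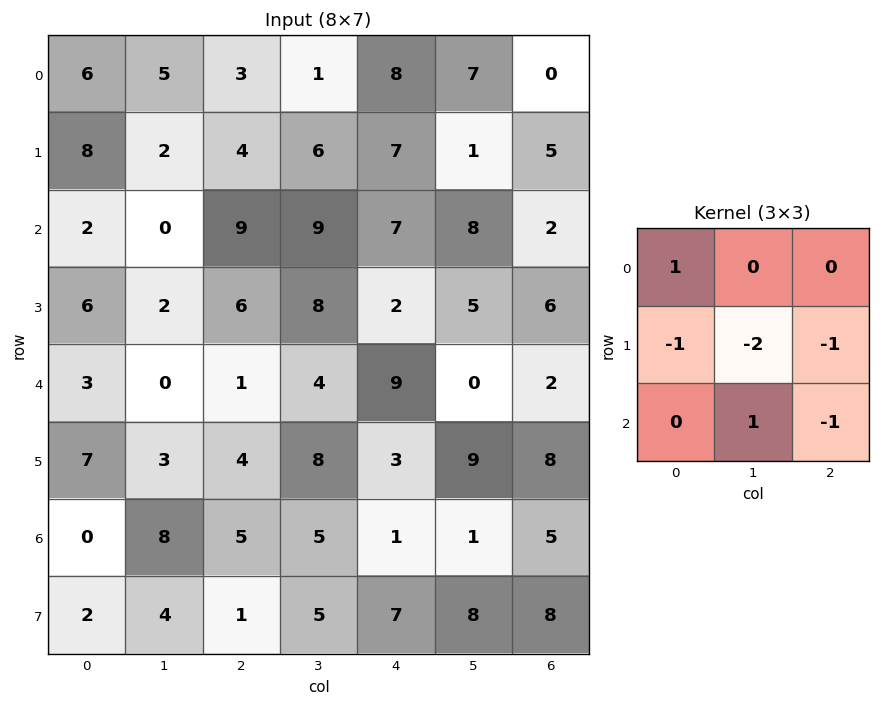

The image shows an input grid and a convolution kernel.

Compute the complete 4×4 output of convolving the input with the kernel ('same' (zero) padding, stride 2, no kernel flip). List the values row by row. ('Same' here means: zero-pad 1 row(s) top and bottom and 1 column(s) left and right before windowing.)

-11 -14 -18 -2
0 -27 -28 -5
-2 -8 -20 9
-10 -24 -1 6

Output[0,0]: The receptive field on the zero-padded input at this output position is [0 0 0 / 0 6 5 / 0 8 2]. Elementwise product with the kernel and sum: 0·1 + 0·-1 + 6·-2 + 5·-1 + 8·1 + 2·-1.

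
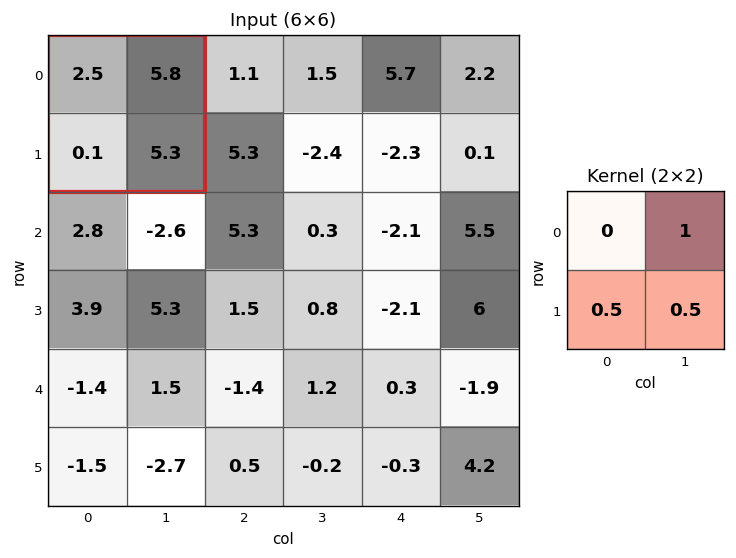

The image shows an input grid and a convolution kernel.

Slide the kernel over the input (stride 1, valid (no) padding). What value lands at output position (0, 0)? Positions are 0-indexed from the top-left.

The receptive field on the input at this output position is [2.5 5.8 / 0.1 5.3]. Elementwise product with the kernel and sum: 5.8·1 + 0.1·0.5 + 5.3·0.5.

8.5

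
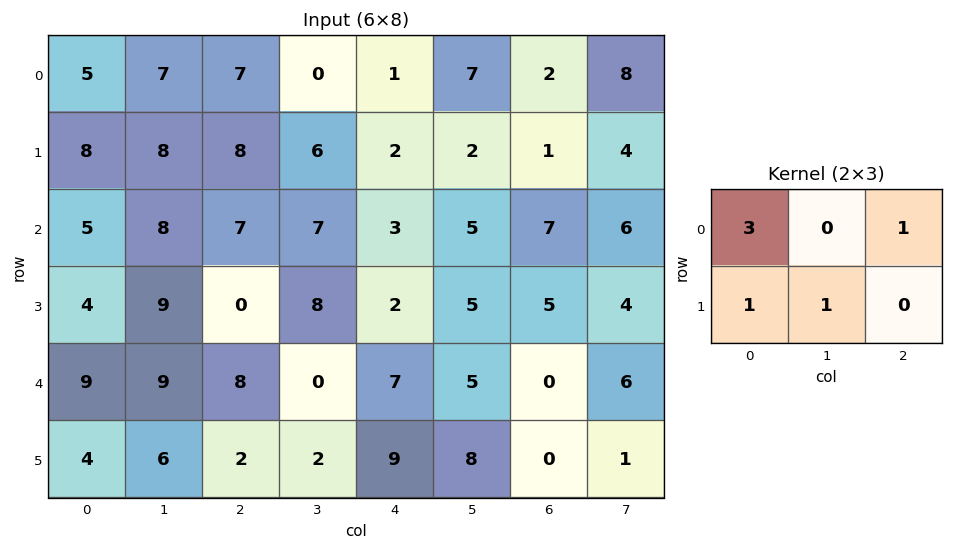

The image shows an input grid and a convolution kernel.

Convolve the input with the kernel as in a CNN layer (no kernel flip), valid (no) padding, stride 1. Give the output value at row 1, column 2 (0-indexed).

The receptive field on the input at this output position is [8 6 2 / 7 7 3]. Elementwise product with the kernel and sum: 8·3 + 2·1 + 7·1 + 7·1.

40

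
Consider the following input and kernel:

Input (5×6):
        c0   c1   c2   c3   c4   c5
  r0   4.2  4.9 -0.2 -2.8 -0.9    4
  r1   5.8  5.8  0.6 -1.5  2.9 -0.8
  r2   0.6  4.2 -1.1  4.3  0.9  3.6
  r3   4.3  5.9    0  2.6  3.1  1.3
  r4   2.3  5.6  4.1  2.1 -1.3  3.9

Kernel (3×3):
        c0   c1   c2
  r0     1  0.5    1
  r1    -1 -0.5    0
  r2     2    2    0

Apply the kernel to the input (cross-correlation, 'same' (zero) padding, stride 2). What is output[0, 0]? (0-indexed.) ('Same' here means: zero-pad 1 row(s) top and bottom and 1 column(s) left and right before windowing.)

The receptive field on the zero-padded input at this output position is [0 0 0 / 0 4.2 4.9 / 0 5.8 5.8]. Elementwise product with the kernel and sum: 0·1 + 0·0.5 + 0·1 + 0·-1 + 4.2·-0.5 + 0·2 + 5.8·2.

9.5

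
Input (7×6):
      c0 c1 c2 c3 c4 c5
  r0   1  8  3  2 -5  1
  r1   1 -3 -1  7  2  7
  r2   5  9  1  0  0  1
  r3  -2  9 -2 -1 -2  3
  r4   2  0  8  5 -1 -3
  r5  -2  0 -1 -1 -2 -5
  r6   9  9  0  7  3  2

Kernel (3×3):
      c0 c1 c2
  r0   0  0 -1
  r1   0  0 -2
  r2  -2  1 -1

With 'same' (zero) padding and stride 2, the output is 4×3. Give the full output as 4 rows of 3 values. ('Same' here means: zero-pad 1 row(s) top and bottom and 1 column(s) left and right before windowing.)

Output[0,0]: The receptive field on the zero-padded input at this output position is [0 0 0 / 0 1 8 / 0 1 -3]. Elementwise product with the kernel and sum: 0·-1 + 8·-2 + 0·-2 + 1·1 + -3·-1.

-12 -6 -21
-26 -26 -12
-11 -9 8
-18 -13 1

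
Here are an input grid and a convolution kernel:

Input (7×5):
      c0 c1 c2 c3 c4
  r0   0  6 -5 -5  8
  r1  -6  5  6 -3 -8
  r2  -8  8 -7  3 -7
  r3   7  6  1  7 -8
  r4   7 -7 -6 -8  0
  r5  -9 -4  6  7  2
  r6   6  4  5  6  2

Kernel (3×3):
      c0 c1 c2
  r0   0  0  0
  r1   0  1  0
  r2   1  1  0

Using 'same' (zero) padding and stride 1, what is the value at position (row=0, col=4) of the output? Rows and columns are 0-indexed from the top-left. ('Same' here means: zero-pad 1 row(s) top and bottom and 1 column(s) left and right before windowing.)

The receptive field on the zero-padded input at this output position is [0 0 0 / -5 8 0 / -3 -8 0]. Elementwise product with the kernel and sum: 8·1 + -3·1 + -8·1.

-3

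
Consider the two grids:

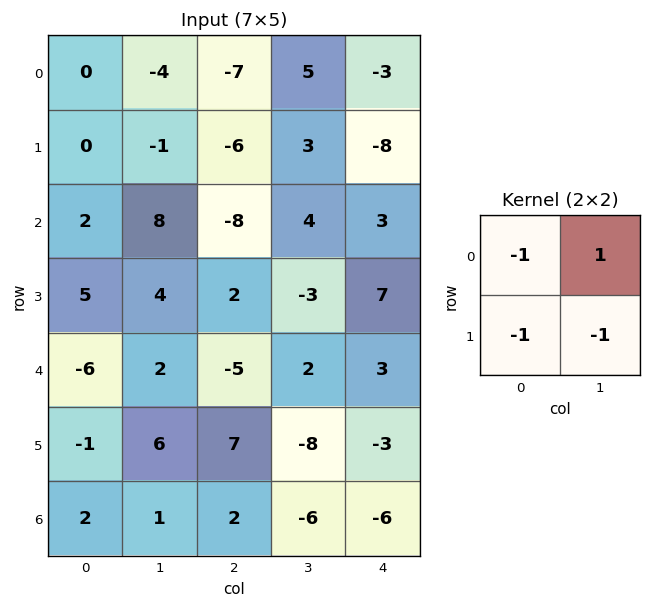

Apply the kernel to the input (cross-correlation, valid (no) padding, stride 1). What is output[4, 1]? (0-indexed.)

The receptive field on the input at this output position is [2 -5 / 6 7]. Elementwise product with the kernel and sum: 2·-1 + -5·1 + 6·-1 + 7·-1.

-20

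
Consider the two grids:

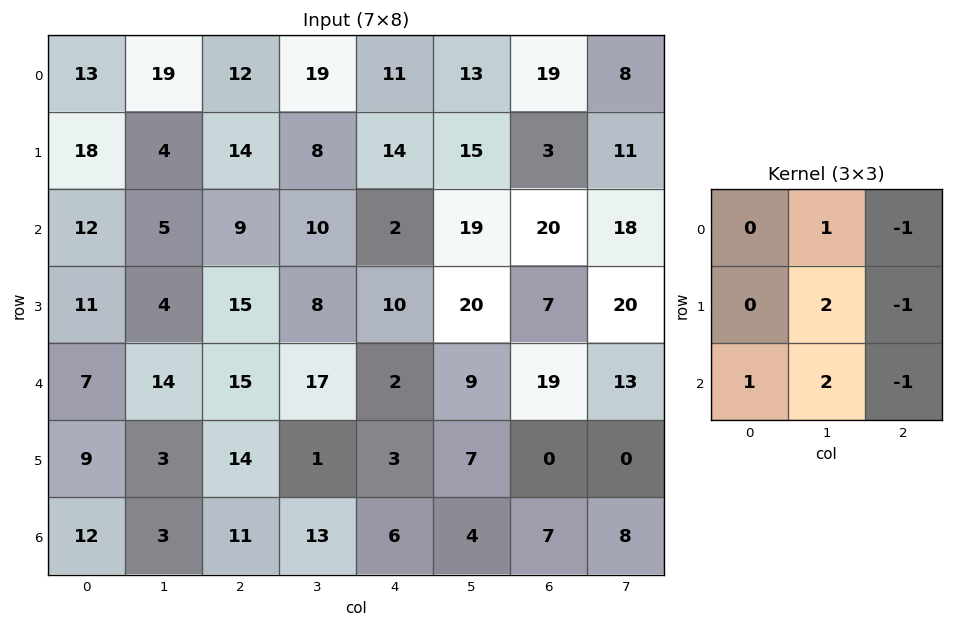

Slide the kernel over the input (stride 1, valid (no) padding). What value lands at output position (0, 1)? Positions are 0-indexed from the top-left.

The receptive field on the input at this output position is [19 12 19 / 4 14 8 / 5 9 10]. Elementwise product with the kernel and sum: 12·1 + 19·-1 + 14·2 + 8·-1 + 5·1 + 9·2 + 10·-1.

26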